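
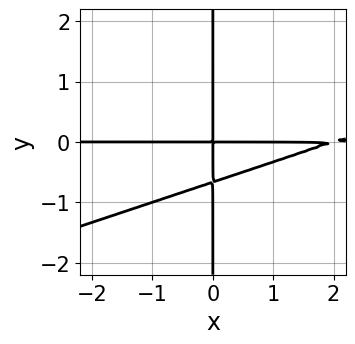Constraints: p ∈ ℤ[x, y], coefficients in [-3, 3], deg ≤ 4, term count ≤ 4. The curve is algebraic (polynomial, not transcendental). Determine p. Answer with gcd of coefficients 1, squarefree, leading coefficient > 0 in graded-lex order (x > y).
deg p = 3. A generic line meets the curve in up to 3 points.
From the visible intercepts: every point of the y-axis in the box is on the curve; the visible x-axis segment lies entirely on the curve.
Solving for integer coefficients yields p as stated.

x^2*y - 3*x*y^2 - 2*x*y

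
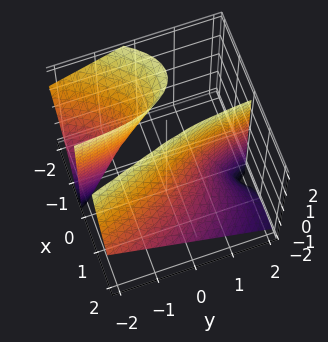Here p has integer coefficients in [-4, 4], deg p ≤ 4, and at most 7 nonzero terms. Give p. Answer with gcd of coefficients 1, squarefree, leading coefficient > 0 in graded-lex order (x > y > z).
2*x^3 + 3*x^2*z - 2*x^2 + 3*x*y - 1

The picture has 2 separate pieces. They look like related sheets of one shape, so recover p as a whole.
deg p = 3. The shape is more complex than any degree-2 surface.
Observable constraints: the surface avoids every integer y-axis point in the box; the surface avoids every integer z-axis point in the box.
Assembling these constraints gives the stated polynomial.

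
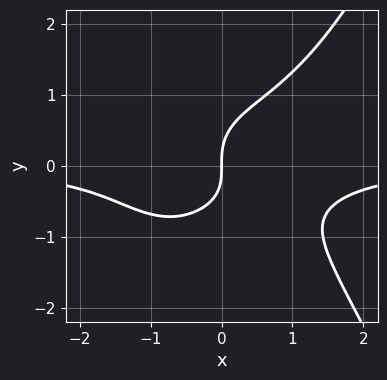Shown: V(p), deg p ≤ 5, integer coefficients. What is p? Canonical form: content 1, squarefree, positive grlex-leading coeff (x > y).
2*x^3*y - 3*y^3 + x*y + 3*x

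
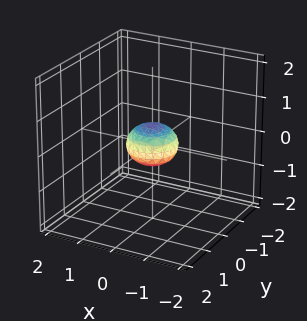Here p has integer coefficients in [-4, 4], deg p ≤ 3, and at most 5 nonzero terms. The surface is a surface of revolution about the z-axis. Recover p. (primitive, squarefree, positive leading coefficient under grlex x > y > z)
2*x^2 + 2*y^2 + 3*z^2 - 1

First, deg p = 2. A generic line meets the surface in up to 2 points.
Then, symmetries: the surface is invariant under rotation about z: p = q(x² + y², z).
Next, against the integer gridlines: a circular section at z = 0 has radius between 0 and 1.
Finally, putting this together gives p.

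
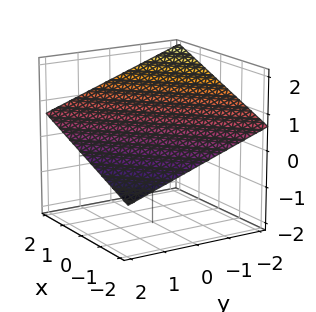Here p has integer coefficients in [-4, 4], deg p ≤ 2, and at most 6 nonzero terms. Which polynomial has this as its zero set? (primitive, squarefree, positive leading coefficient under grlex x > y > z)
1. Degree: the surface is flat (a plane), so deg p = 1.
2. Against the integer gridlines: one y-axis crossing is at y = 2; one x-axis crossing is at x = -2.
3. These observations pin down the coefficients.

x - y - 3*z + 2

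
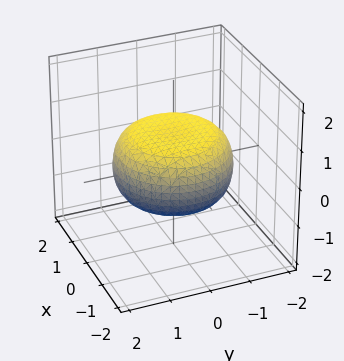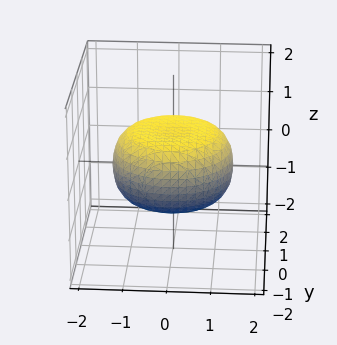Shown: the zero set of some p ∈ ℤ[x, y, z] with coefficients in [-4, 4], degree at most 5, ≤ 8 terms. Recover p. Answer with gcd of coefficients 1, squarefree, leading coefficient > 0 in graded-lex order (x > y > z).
First, the degree is 4 — no degree-3 surface has this shape.
Then, symmetries: every cross-section ⟂ z is a circle, so x, y appear only via x² + y².
Next, observable constraints: a circular section at z = 0 has radius between 1 and 2.
Finally, these observations pin down the coefficients.

x^4 + 2*x^2*y^2 + y^4 - x^2 - y^2 + 3*z^2 - 2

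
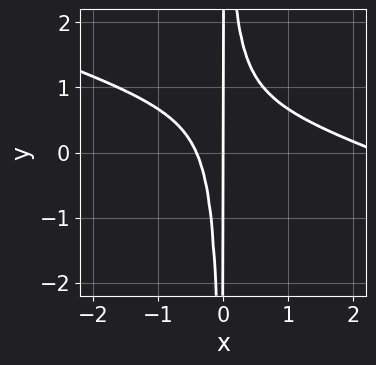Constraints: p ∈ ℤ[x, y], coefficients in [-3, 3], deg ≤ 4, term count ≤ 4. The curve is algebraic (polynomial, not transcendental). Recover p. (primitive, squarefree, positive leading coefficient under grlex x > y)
x^3 + 3*x^2*y - 2*x^2 - x

1. The degree is 3 — a generic line meets the curve in up to 3 points.
2. From the axis intercepts and sections: every point of the y-axis in the box is on the curve; one x-axis crossing is at x = 0.
3. Solving for integer coefficients yields p as stated.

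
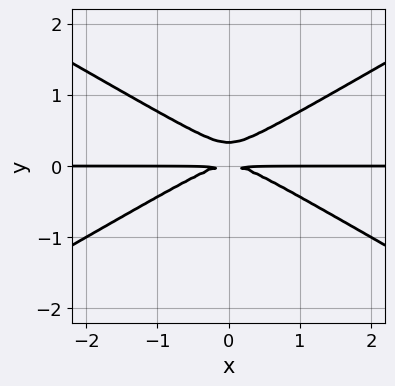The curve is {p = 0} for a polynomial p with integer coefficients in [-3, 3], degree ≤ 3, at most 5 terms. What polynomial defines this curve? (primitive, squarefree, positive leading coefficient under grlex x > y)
1. The degree is 3 — the shape is more complex than any degree-2 curve.
2. Symmetries: mirror symmetry x ↦ −x ⇒ only even powers of x.
3. Reading off the gridlines: the visible x-axis segment lies entirely on the curve.
4. These observations pin down the coefficients.

x^2*y - 3*y^3 + y^2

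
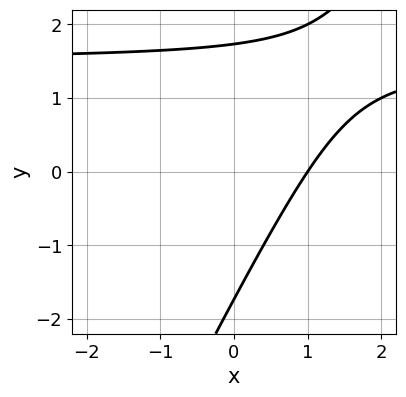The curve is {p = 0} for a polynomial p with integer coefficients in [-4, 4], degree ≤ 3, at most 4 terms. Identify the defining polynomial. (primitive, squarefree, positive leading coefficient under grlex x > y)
2*x*y - y^2 - 3*x + 3

deg p = 2. A generic line meets the curve in up to 2 points.
From the visible intercepts: one x-axis crossing is at x = 1.
Matching integer coefficients to the picture gives p.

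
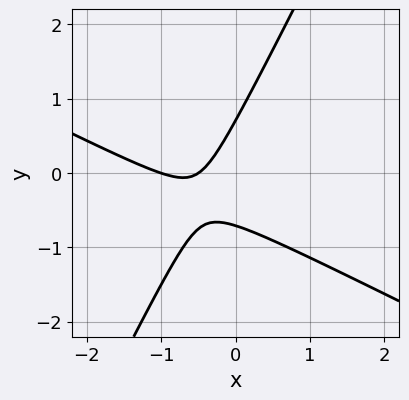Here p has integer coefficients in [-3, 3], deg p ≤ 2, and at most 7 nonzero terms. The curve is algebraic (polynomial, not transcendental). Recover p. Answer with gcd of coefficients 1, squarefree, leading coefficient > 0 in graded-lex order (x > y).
2*x^2 + 3*x*y - 2*y^2 + 3*x + 1

First, degree: a generic line meets the curve in up to 2 points, so deg p = 2.
Then, checking where it meets the axes: it crosses the x-axis at the gridline x = -1.
Finally, together with the visible shape, these determine p as stated.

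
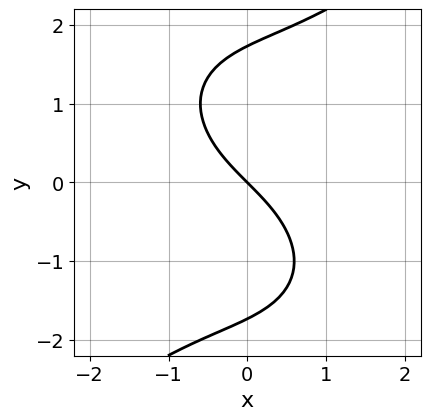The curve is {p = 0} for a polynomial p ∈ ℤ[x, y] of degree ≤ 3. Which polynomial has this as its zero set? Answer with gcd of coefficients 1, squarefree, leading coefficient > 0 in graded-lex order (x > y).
x^3 - y^3 + 3*x + 3*y

1. The degree is 3 — the shape is more complex than any degree-2 curve.
2. From the visible intercepts: it crosses the x-axis at the gridline x = 0; it crosses the y-axis at the gridline y = 0.
3. Assembling these constraints gives the stated polynomial.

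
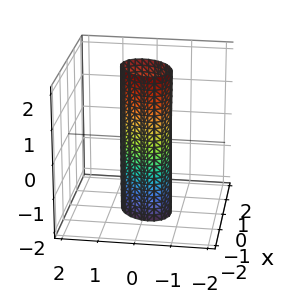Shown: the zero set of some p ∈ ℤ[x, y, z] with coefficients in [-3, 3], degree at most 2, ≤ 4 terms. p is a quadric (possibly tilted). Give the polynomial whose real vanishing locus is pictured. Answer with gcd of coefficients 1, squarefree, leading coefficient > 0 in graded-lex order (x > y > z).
1. Degree: the shape is more complex than any degree-1 surface, so deg p = 2.
2. Observable constraints: no z-intercept at any integer in the box.
3. Putting this together gives p.

2*x^2 - x*y + 2*y^2 - 1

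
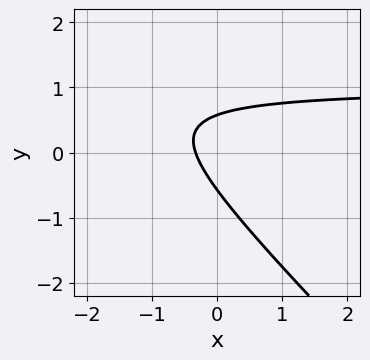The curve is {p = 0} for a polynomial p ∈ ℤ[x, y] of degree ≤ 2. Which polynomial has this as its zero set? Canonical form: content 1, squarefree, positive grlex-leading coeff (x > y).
3*x*y + 3*y^2 - 3*x - 1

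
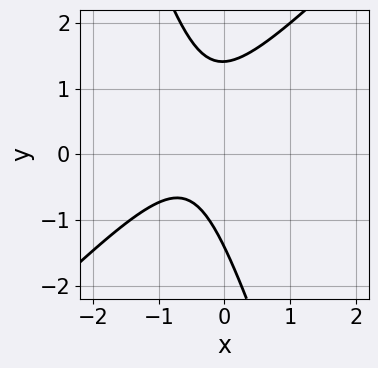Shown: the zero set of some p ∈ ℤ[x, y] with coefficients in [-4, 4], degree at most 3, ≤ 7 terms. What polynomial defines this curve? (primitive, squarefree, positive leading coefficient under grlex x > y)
3*x^2 - 2*x*y - y^2 + 3*x + 2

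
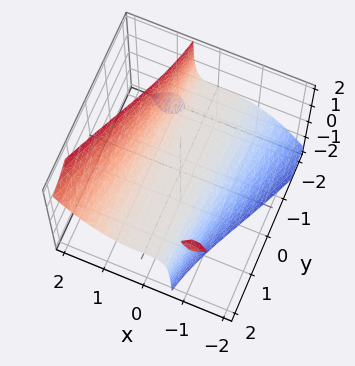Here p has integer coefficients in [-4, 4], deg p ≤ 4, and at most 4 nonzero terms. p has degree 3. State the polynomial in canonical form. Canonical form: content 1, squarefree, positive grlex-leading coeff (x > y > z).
2*x^3 - 2*x*y*z - 3*z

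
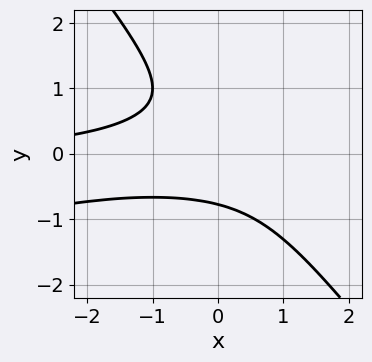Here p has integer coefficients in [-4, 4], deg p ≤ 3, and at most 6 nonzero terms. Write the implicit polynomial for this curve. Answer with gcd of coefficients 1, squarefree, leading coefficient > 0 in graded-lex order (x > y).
x^2*y - 3*x*y^2 - 3*y^3 + y^2 - 2

(a) The degree is 3 — a generic line meets the curve in up to 3 points.
(b) Reading off the gridlines: no x-intercept at any integer in the box.
(c) Solving for integer coefficients yields p as stated.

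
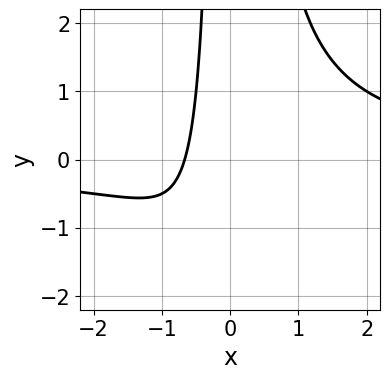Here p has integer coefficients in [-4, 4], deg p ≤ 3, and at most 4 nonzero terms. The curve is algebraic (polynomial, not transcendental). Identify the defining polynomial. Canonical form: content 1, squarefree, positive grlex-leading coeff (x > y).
First, degree: the shape is more complex than any degree-2 curve, so deg p = 3.
Then, checking where it meets the axes: it misses every integer gridline on the y-axis.
Finally, solving for integer coefficients yields p as stated.

2*x^2*y - 3*x - 2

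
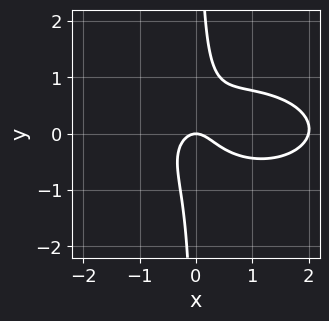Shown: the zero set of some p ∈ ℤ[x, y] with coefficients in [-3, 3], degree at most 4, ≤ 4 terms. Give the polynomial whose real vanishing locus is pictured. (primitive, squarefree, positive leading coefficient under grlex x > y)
Degree: a generic line meets the curve in up to 3 points, so deg p = 3.
Observable constraints: the x-axis gridline crossings are at x ∈ {0, 2}; it meets the y-axis at y = 0 (among the integer gridlines).
Fitting integer coefficients to these (and the overall shape) gives p.

x^3 + 3*x*y^2 - 2*x^2 - y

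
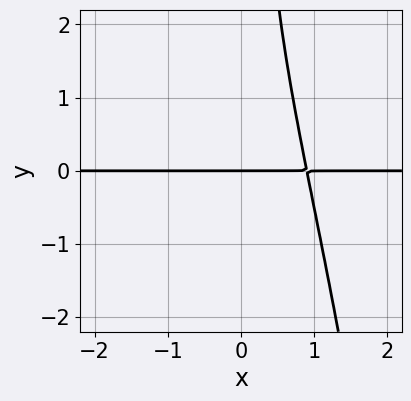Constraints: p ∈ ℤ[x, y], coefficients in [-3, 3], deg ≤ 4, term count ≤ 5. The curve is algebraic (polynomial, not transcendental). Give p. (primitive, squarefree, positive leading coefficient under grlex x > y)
(a) The degree is 4 — the shape is more complex than any degree-3 curve.
(b) Observable constraints: every point of the x-axis in the box is on the curve; it crosses the y-axis at the gridline y = 0.
(c) Fitting integer coefficients to these (and the overall shape) gives p.

3*x^3*y + x^2*y + 2*x*y^2 - 3*y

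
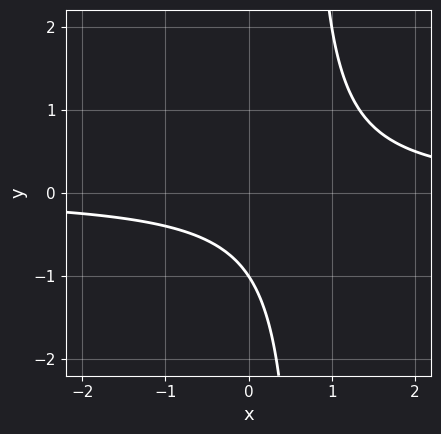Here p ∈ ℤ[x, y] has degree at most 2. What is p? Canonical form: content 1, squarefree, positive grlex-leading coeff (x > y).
3*x*y - 2*y - 2

First, the degree is 2 — a generic line meets the curve in up to 2 points.
Next, reading off the gridlines: it meets the y-axis at y = -1 (among the integer gridlines); the curve avoids every integer x-axis point in the box.
Finally, putting this together gives p.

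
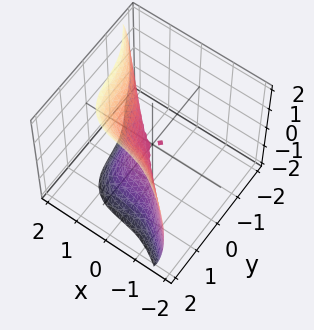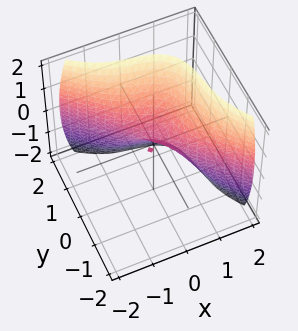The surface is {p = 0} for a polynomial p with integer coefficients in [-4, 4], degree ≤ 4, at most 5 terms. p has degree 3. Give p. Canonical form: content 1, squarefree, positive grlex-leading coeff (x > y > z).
3*x^3 + 3*y^3 + 2*x*y - 2*z^2

1. deg p = 3.
2. Checking where it meets the axes: it crosses the x-axis at the gridline x = 0; it crosses the y-axis at the gridline y = 0; it meets the z-axis at z = 0 (among the integer gridlines).
3. These observations pin down the coefficients.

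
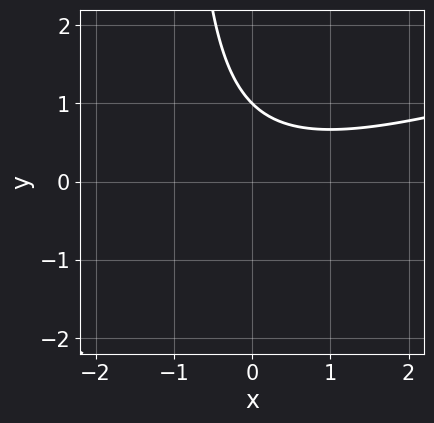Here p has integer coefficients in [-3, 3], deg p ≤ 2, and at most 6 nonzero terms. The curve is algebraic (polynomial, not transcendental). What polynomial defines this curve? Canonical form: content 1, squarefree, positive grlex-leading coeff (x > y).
1. Degree: no degree-1 curve has this shape, so deg p = 2.
2. Against the integer gridlines: no x-intercept at any integer in the box; it crosses the y-axis at the gridline y = 1.
3. These observations pin down the coefficients.

x^2 - 3*x*y - 3*y + 3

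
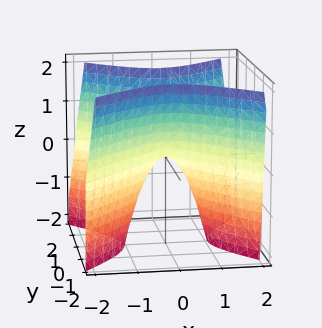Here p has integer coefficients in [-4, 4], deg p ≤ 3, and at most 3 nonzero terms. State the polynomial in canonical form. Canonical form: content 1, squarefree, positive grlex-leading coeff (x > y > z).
deg p = 2. A saddle surface; a quadric.
Symmetries: it's symmetric under y → −y, forcing even powers of y; the x ↦ −x reflection is a symmetry, so x appears only in even powers.
From the axis intercepts and sections: it meets the x-axis at x = 0 (among the integer gridlines); one z-axis crossing is at z = 0; one y-axis crossing is at y = 0.
Solving for integer coefficients yields p as stated.

2*x^2 - 2*y^2 + z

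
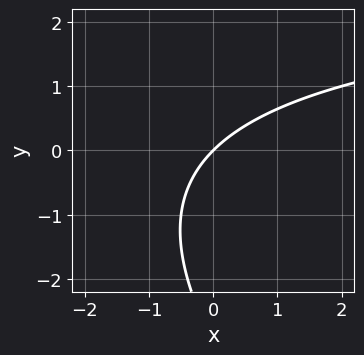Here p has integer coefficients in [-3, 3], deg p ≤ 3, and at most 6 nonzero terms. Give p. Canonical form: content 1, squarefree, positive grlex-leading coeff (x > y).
x*y + y^2 - 3*x + 3*y

First, deg p = 2. No degree-1 curve has this shape.
Then, observable constraints: one x-axis crossing is at x = 0; it meets the y-axis at y = 0 (among the integer gridlines).
Finally, putting this together gives p.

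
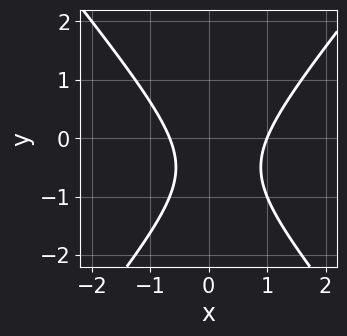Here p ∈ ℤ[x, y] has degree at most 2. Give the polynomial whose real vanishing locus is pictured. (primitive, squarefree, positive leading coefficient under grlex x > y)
(a) The degree is 2 — a generic line meets the curve in up to 2 points.
(b) Reading off the gridlines: it crosses the x-axis at the gridline x = 1; it misses every integer gridline on the y-axis.
(c) Solving for integer coefficients yields p as stated.

3*x^2 - 2*y^2 - x - 2*y - 2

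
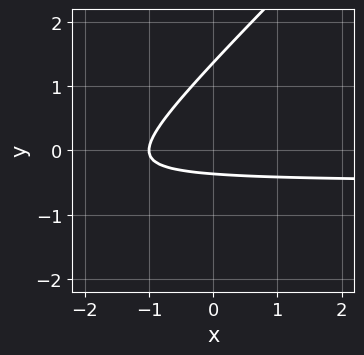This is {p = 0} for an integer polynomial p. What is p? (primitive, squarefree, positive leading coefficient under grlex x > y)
1. deg p = 2. No degree-1 curve has this shape.
2. From the visible intercepts: it meets the x-axis at x = -1 (among the integer gridlines).
3. Putting this together gives p.

2*x*y - 2*y^2 + x + 2*y + 1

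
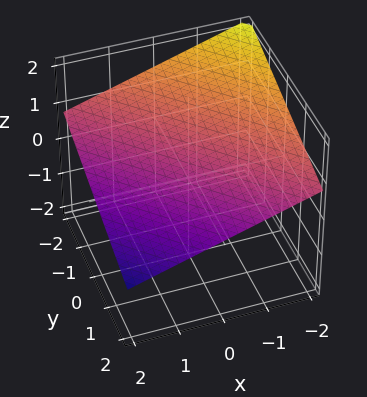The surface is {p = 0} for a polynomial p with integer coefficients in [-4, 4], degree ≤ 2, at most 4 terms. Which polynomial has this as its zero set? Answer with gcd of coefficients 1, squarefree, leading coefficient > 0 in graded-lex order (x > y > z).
x + y + 3*z - 2

deg p = 1. The surface is flat (a plane).
From the visible intercepts: one y-axis crossing is at y = 2; one x-axis crossing is at x = 2.
Fitting integer coefficients to these (and the overall shape) gives p.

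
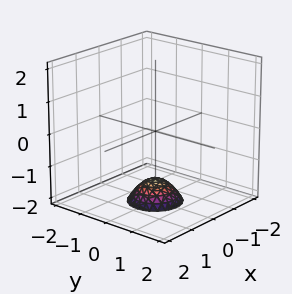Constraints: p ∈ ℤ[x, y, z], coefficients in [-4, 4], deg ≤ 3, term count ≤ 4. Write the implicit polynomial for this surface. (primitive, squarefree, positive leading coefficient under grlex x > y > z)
1. The degree is 2 — no degree-1 surface has this shape.
2. Symmetry: every cross-section ⟂ z is a circle, so x, y appear only via x² + y².
3. Observable constraints: a circular section at z = -2 has radius between 0 and 1; the surface avoids every integer y-axis point in the box; it misses every integer gridline on the x-axis.
4. Putting this together gives p.

2*x^2 + 2*y^2 + 2*z + 3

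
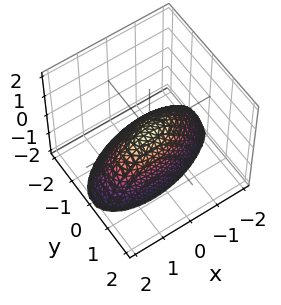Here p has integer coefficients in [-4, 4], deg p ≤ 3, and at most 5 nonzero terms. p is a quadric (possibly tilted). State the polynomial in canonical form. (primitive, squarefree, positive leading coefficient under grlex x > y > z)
x^2 - x*y + 3*y^2 - y*z + 2*z

First, deg p = 2. The shape is more complex than any degree-1 surface.
Next, reading off the gridlines: it crosses the z-axis at the gridline z = 0; it meets the y-axis at y = 0 (among the integer gridlines); it meets the x-axis at x = 0 (among the integer gridlines).
Finally, these observations pin down the coefficients.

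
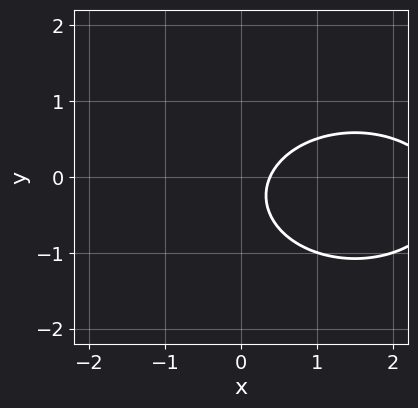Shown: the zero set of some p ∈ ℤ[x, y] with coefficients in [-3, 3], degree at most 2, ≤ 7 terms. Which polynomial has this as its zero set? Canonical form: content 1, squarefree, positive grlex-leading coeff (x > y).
x^2 + 2*y^2 - 3*x + y + 1

First, deg p = 2.
Then, against the integer gridlines: the curve avoids every integer y-axis point in the box.
Finally, putting this together gives p.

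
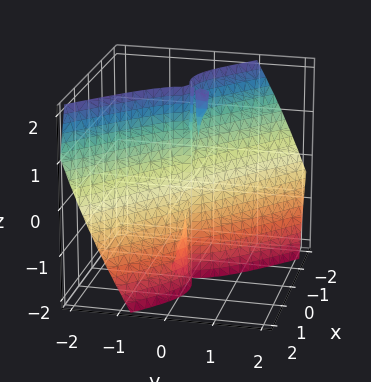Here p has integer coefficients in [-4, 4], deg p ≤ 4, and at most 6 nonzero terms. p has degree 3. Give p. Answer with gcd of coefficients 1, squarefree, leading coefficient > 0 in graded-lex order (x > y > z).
2*x^3 + x^2*z - 2*x*y*z + 3*y^3

First, the picture has 3 separate pieces.
Next, deg p = 3.
Next, reading off the gridlines: every point of the z-axis in the box is on the surface; it crosses the x-axis at the gridline x = 0.
Finally, matching integer coefficients to the picture gives p.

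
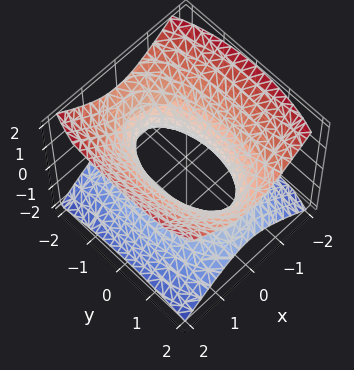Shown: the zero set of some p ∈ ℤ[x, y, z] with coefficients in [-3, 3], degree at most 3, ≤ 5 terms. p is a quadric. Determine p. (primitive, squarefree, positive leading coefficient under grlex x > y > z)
3*x^2 + y^2 - 3*z^2 - 2

The degree is 2 — one connected sheet with a waist; a quadric.
Symmetries: the y ↦ −y reflection is a symmetry, so y appears only in even powers; it's symmetric under x → −x, forcing even powers of x; mirror symmetry z ↦ −z ⇒ only even powers of z.
Reading off the gridlines: no z-intercept at any integer in the box.
Together with the visible shape, these determine p as stated.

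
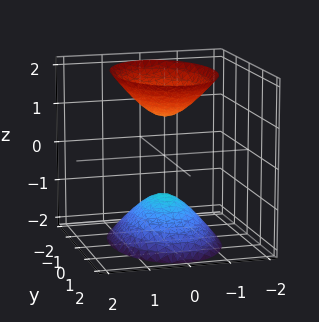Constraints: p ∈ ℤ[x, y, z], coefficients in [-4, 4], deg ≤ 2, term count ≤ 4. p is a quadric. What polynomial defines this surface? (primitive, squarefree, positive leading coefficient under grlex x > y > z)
(a) I count 2 distinct pieces.
(b) deg p = 2.
(c) Symmetries: mirror symmetry y ↦ −y ⇒ only even powers of y; the z ↦ −z reflection is a symmetry, so z appears only in even powers; mirror symmetry x ↦ −x ⇒ only even powers of x.
(d) Reading off the gridlines: it misses every integer gridline on the x-axis; no y-intercept at any integer in the box; the z-axis gridline crossings are at z ∈ {-1, 1}.
(e) Putting this together gives p.

2*x^2 + y^2 - z^2 + 1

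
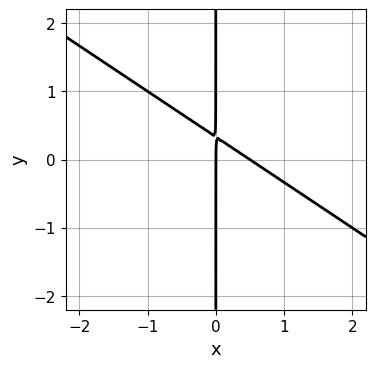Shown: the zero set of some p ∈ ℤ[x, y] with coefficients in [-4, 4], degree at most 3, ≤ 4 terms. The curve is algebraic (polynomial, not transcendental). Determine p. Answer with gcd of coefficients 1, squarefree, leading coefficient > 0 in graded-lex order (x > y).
2*x^2 + 3*x*y - x

First, deg p = 2. The shape is more complex than any degree-1 curve.
Then, checking where it meets the axes: the visible y-axis segment lies entirely on the curve; it crosses the x-axis at the gridline x = 0.
Finally, these observations pin down the coefficients.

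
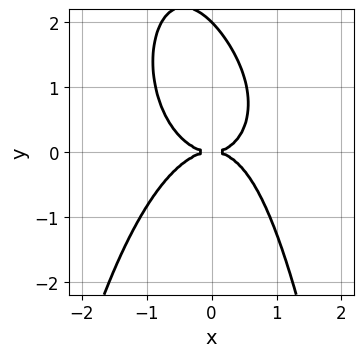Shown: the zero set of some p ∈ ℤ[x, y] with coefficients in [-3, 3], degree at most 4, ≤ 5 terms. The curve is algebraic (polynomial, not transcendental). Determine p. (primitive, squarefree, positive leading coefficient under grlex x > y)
2*x^4 + x^2*y^2 + x*y^2 + y^3 - 2*y^2

(a) Degree: no degree-3 curve has this shape, so deg p = 4.
(b) Reading off the gridlines: one x-axis crossing is at x = 0; among the integer gridlines, it crosses the y-axis at y ∈ {0, 2}.
(c) Together with the visible shape, these determine p as stated.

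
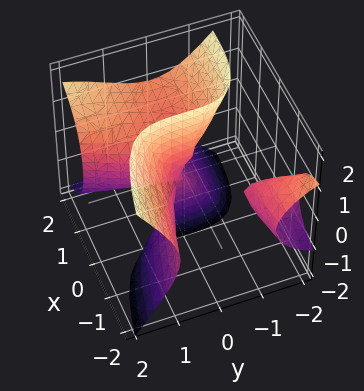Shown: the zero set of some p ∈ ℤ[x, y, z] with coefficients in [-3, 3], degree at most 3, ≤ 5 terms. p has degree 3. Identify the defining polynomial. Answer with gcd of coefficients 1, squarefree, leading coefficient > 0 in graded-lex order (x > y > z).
2*x*y^2 - 2*x*z^2 - y^3 + x^2

(a) There are 2 components.
(b) Degree: no degree-2 surface has this shape, so deg p = 3.
(c) Reading off the gridlines: it crosses the y-axis at the gridline y = 0; every point of the z-axis in the box is on the surface.
(d) The integer polynomial consistent with all of this is the stated p.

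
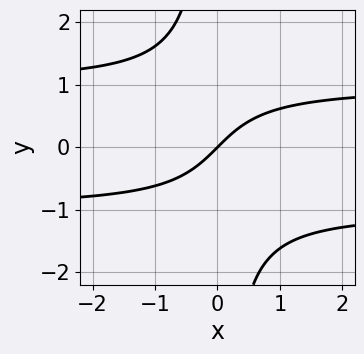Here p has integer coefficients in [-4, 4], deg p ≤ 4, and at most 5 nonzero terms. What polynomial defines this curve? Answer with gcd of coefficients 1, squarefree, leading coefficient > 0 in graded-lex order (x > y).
x*y^2 - x + y

(a) The degree is 3 — no degree-2 curve has this shape.
(b) Checking where it meets the axes: it crosses the x-axis at the gridline x = 0; it meets the y-axis at y = 0 (among the integer gridlines).
(c) Fitting integer coefficients to these (and the overall shape) gives p.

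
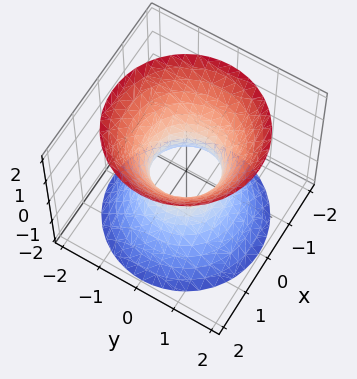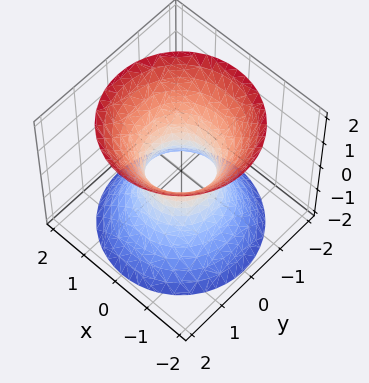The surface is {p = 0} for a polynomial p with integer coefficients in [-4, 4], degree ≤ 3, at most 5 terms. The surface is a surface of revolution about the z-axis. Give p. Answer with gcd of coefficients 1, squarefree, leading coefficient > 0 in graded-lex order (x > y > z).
3*x^2 + 3*y^2 - 2*z^2 - 2

Degree: a generic line meets the surface in up to 2 points, so deg p = 2.
By symmetry, the z-axis is an axis of rotation, so x and y enter only as x² + y².
Checking where it meets the axes: a circular section at z = -1 has radius between 1 and 2; it misses every integer gridline on the z-axis.
Assembling these constraints gives the stated polynomial.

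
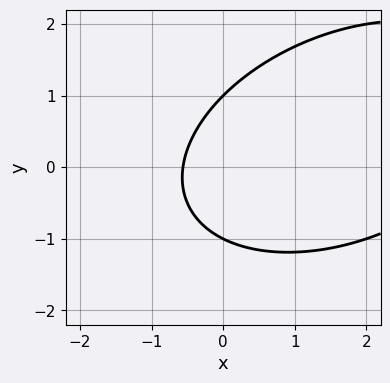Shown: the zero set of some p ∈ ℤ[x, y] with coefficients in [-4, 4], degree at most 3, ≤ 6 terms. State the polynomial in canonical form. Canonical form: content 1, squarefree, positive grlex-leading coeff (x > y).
x^2 - x*y + 2*y^2 - 3*x - 2

(a) deg p = 2. The shape is more complex than any degree-1 curve.
(b) Against the integer gridlines: among the integer gridlines, it crosses the y-axis at y ∈ {-1, 1}.
(c) These observations pin down the coefficients.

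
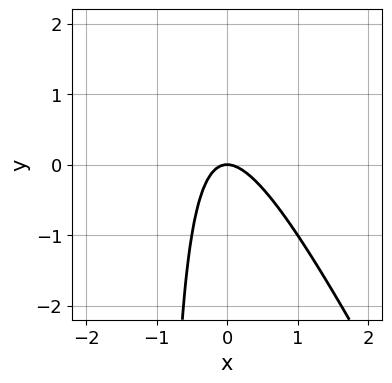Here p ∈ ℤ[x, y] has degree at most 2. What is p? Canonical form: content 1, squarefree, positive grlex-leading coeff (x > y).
1. deg p = 2. No degree-1 curve has this shape.
2. Reading off the gridlines: it crosses the x-axis at the gridline x = 0; one y-axis crossing is at y = 0.
3. Together with the visible shape, these determine p as stated.

2*x^2 + x*y + y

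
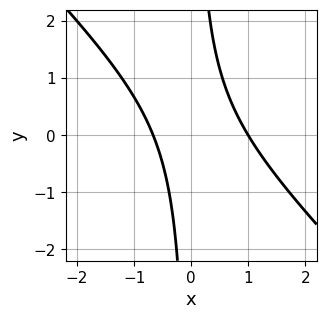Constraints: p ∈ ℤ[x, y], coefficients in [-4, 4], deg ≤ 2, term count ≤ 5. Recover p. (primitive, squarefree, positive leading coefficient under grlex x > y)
(a) Degree: the shape is more complex than any degree-1 curve, so deg p = 2.
(b) Against the integer gridlines: it misses every integer gridline on the y-axis; one x-axis crossing is at x = 1.
(c) Fitting integer coefficients to these (and the overall shape) gives p.

3*x^2 + 3*x*y - x - 2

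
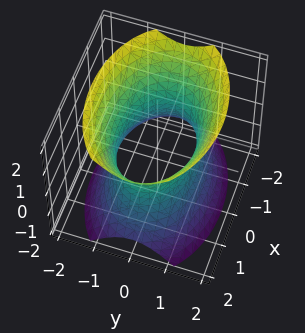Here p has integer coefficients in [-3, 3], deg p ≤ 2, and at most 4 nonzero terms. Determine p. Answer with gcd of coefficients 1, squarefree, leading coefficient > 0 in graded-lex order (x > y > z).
1. Degree: one connected sheet with a waist; a quadric, so deg p = 2.
2. Symmetries: mirror symmetry z ↦ −z ⇒ only even powers of z; mirror symmetry x ↦ −x ⇒ only even powers of x; the y ↦ −y reflection is a symmetry, so y appears only in even powers.
3. From the visible intercepts: no z-intercept at any integer in the box; the y-axis gridline crossings are at y ∈ {-1, 1}.
4. Solving for integer coefficients yields p as stated.

x^2 + 2*y^2 - z^2 - 2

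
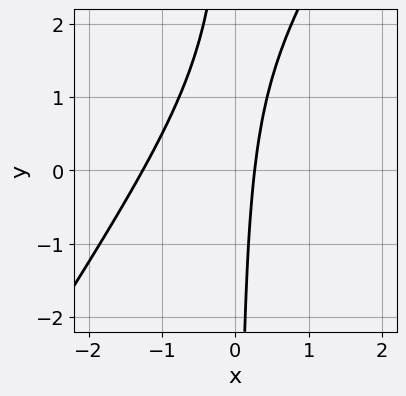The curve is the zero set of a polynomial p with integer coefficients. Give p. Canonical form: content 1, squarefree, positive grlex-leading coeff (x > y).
1. deg p = 2. The shape is more complex than any degree-1 curve.
2. From the visible intercepts: no y-intercept at any integer in the box.
3. Solving for integer coefficients yields p as stated.

3*x^2 - 2*x*y + 3*x - 1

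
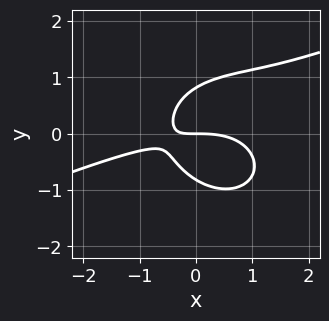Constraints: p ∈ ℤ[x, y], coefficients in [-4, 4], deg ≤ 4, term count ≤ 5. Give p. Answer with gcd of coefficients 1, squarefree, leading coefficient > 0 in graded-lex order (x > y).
The degree is 3 — no degree-2 curve has this shape.
Against the integer gridlines: it meets the x-axis at x = 0 (among the integer gridlines); it crosses the y-axis at the gridline y = 0.
Together with the visible shape, these determine p as stated.

x^3 - 2*x^2*y - 3*y^3 + 3*x*y + 2*y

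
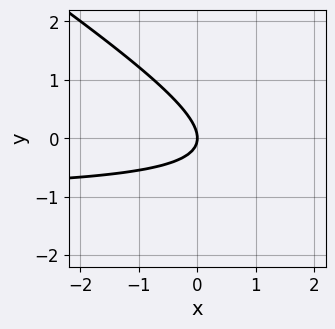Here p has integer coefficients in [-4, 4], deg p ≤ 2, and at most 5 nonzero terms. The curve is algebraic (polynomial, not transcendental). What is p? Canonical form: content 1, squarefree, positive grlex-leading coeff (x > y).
(a) deg p = 2. The shape is more complex than any degree-1 curve.
(b) Observable constraints: it crosses the y-axis at the gridline y = 0; it crosses the x-axis at the gridline x = 0.
(c) Matching integer coefficients to the picture gives p.

2*x*y + 3*y^2 + 2*x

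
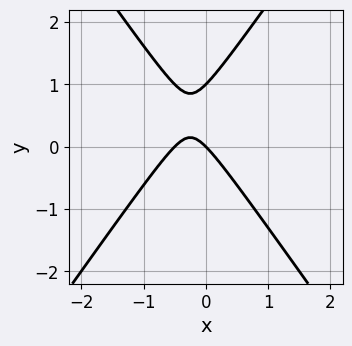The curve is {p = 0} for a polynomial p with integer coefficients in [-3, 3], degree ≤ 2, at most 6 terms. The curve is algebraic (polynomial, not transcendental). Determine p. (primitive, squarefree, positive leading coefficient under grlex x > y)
(a) Degree: a generic line meets the curve in up to 2 points, so deg p = 2.
(b) Observable constraints: one x-axis crossing is at x = 0; the y-axis gridline crossings are at y ∈ {0, 1}.
(c) Solving for integer coefficients yields p as stated.

2*x^2 - y^2 + x + y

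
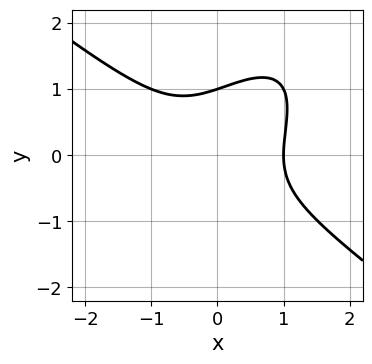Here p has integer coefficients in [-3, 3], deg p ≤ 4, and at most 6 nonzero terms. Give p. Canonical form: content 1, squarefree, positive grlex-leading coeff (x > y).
x^3 - x*y^2 + y^3 - 1

Degree: no degree-2 curve has this shape, so deg p = 3.
Reading off the gridlines: it crosses the y-axis at the gridline y = 1; one x-axis crossing is at x = 1.
These observations pin down the coefficients.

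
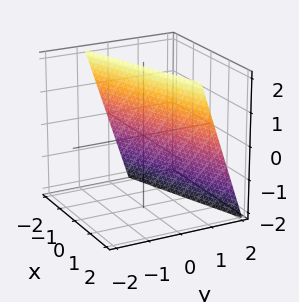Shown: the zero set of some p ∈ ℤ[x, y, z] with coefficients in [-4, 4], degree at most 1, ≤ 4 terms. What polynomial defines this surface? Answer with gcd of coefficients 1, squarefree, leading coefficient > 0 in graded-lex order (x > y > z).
x - 3*y - z + 2

(a) Degree: every cross-section is a straight line — this is a plane, so deg p = 1.
(b) Reading off the gridlines: one x-axis crossing is at x = -2; one z-axis crossing is at z = 2.
(c) The integer polynomial consistent with all of this is the stated p.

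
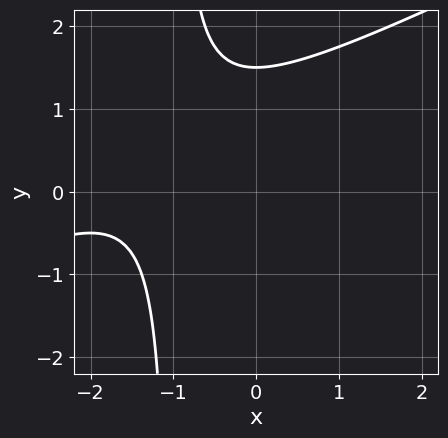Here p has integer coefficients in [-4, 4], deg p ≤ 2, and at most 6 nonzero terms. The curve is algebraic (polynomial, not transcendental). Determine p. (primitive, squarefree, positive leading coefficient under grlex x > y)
(a) deg p = 2. The shape is more complex than any degree-1 curve.
(b) Reading off the gridlines: no x-intercept at any integer in the box.
(c) Putting this together gives p.

x^2 - 2*x*y + 3*x - 2*y + 3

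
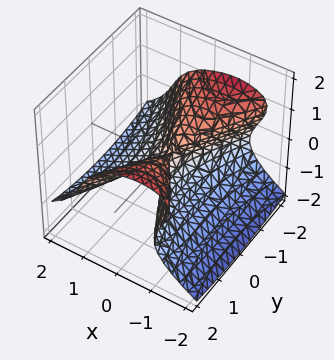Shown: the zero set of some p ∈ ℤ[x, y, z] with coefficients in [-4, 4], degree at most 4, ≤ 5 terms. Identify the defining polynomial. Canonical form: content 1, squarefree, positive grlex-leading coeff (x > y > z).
First, the degree is 3 — no degree-2 surface has this shape.
Next, against the integer gridlines: one x-axis crossing is at x = 0; it meets the y-axis at y = 0 (among the integer gridlines); it meets the z-axis at z = 0 (among the integer gridlines).
Finally, putting this together gives p.

3*z^3 + 3*x^2 + 3*x*z - y^2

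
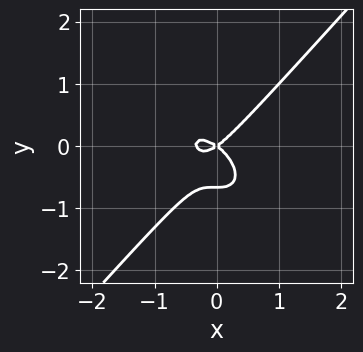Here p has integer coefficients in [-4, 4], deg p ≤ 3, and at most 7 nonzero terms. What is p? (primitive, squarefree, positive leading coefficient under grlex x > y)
(a) Degree: a generic line meets the curve in up to 3 points, so deg p = 3.
(b) From the visible intercepts: one x-axis crossing is at x = 0; it meets the y-axis at y = 0 (among the integer gridlines).
(c) Assembling these constraints gives the stated polynomial.

3*x^3 + x^2*y - 3*y^3 + x^2 - 2*y^2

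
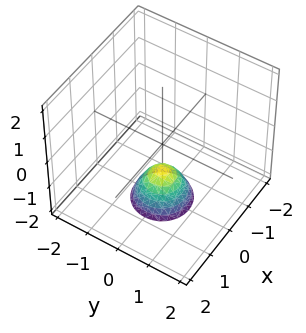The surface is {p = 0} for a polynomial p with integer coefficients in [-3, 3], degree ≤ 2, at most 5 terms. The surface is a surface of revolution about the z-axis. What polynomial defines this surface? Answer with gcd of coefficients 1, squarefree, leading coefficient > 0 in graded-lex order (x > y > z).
deg p = 2. A generic line meets the surface in up to 2 points.
Symmetry: the z-axis is an axis of rotation, so x and y enter only as x² + y².
From the visible intercepts: one z-axis crossing is at z = -1; a circular section at z = -2 has radius between 0 and 1.
Solving for integer coefficients yields p as stated.

3*x^2 + 3*y^2 + 2*z + 2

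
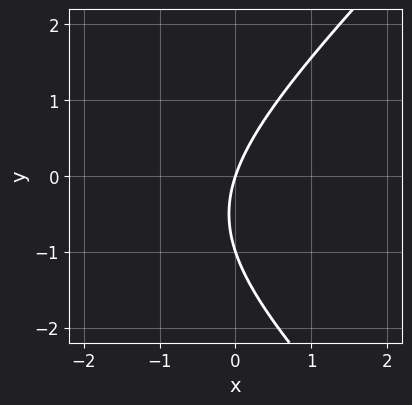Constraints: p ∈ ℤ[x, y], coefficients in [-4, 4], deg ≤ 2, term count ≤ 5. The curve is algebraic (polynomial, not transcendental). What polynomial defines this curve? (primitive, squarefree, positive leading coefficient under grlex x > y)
(a) The degree is 2 — the shape is more complex than any degree-1 curve.
(b) Against the integer gridlines: it crosses the x-axis at the gridline x = 0; the y-axis gridline crossings are at y ∈ {-1, 0}.
(c) Putting this together gives p.

x^2 - y^2 + 3*x - y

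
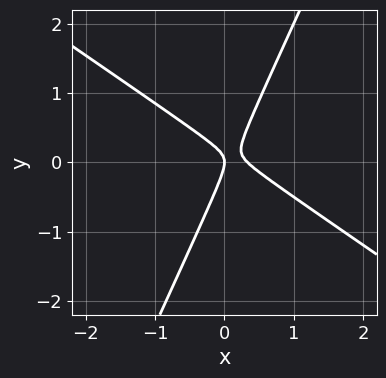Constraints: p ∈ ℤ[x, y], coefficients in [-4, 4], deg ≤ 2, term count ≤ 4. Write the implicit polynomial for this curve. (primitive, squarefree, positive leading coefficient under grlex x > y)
3*x^2 + 3*x*y - 2*y^2 - x

First, degree: no degree-1 curve has this shape, so deg p = 2.
Then, checking where it meets the axes: one x-axis crossing is at x = 0; it meets the y-axis at y = 0 (among the integer gridlines).
Finally, these observations pin down the coefficients.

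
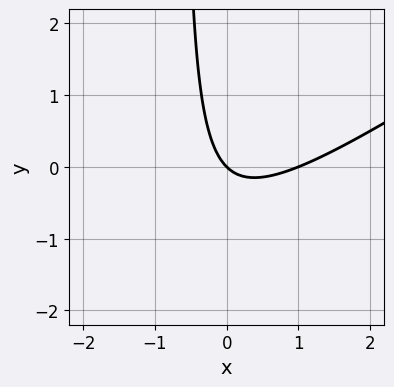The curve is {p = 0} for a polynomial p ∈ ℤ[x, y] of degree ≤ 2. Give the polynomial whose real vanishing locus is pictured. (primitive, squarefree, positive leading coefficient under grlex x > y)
1. The degree is 2 — no degree-1 curve has this shape.
2. Against the integer gridlines: it crosses the y-axis at the gridline y = 0; the x-axis gridline crossings are at x ∈ {0, 1}.
3. Together with the visible shape, these determine p as stated.

2*x^2 - 3*x*y - 2*x - 2*y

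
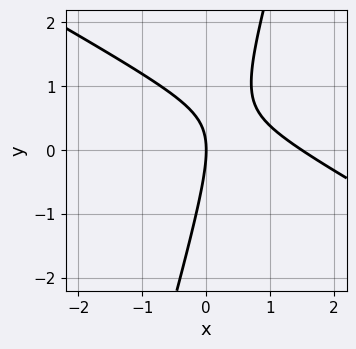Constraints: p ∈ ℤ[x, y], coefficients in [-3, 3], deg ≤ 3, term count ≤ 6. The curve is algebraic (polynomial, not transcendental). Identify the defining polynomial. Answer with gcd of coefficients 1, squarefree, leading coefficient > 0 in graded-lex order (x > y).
2*x^2 + 3*x*y - y^2 - 3*x

Degree: no degree-1 curve has this shape, so deg p = 2.
Observable constraints: one y-axis crossing is at y = 0; it crosses the x-axis at the gridline x = 0.
These observations pin down the coefficients.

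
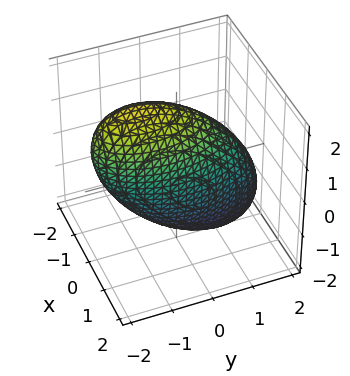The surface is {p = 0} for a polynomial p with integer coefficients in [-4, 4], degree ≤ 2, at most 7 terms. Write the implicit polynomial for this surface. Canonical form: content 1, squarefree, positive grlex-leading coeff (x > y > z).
3*x^2 + y^2 + y*z + z^2 - 3

1. The degree is 2 — no degree-1 surface has this shape.
2. Observable constraints: among the integer gridlines, it crosses the x-axis at x ∈ {-1, 1}.
3. Fitting integer coefficients to these (and the overall shape) gives p.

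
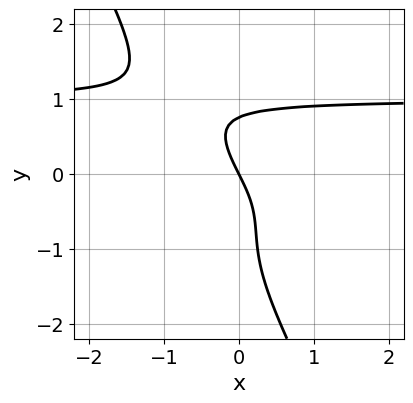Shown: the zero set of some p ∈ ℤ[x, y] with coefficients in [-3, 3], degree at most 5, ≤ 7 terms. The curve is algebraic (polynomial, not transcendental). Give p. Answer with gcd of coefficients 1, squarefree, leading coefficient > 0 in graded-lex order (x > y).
2*x*y^3 + y^4 + y^3 - 2*x - y

(a) Degree: no degree-3 curve has this shape, so deg p = 4.
(b) From the axis intercepts and sections: it crosses the x-axis at the gridline x = 0; it crosses the y-axis at the gridline y = 0.
(c) Together with the visible shape, these determine p as stated.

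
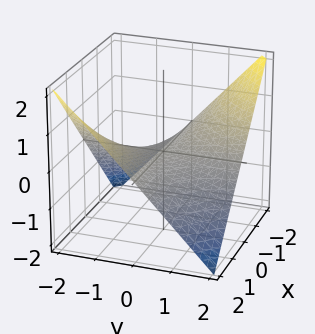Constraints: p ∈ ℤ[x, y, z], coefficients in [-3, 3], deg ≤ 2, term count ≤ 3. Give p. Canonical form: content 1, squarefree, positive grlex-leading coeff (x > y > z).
First, the degree is 2 — a hyperbolic paraboloid; a quadric.
Then, against the integer gridlines: the visible x-axis segment lies entirely on the surface; it meets the z-axis at z = 0 (among the integer gridlines).
Finally, putting this together gives p. Check: (0, -2, 0) on the y-axis lies on the surface, and p(0, -2, 0) = 0. ✓

x*y + 2*z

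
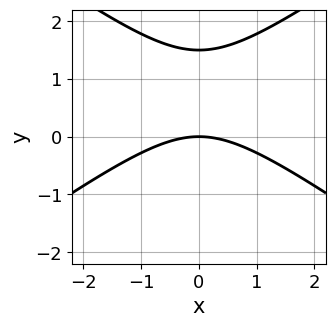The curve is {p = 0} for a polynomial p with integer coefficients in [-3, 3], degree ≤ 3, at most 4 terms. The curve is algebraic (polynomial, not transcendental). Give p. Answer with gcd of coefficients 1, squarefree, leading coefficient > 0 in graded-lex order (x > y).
First, degree: a generic line meets the curve in up to 2 points, so deg p = 2.
Next, symmetries: the x ↦ −x reflection is a symmetry, so x appears only in even powers.
Then, from the axis intercepts and sections: it crosses the y-axis at the gridline y = 0; it crosses the x-axis at the gridline x = 0.
Finally, fitting integer coefficients to these (and the overall shape) gives p.

x^2 - 2*y^2 + 3*y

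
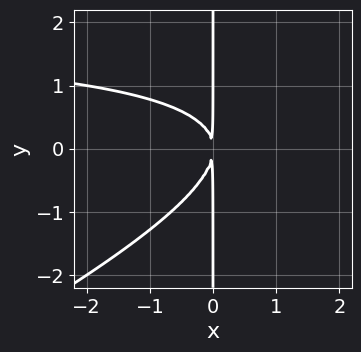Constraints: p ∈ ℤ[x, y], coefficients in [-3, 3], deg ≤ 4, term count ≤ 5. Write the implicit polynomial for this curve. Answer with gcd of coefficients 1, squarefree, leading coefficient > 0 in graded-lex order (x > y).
x^2*y - 2*x*y^2 - 2*x^2

1. deg p = 3. No degree-2 curve has this shape.
2. Checking where it meets the axes: every point of the y-axis in the box is on the curve.
3. These observations pin down the coefficients.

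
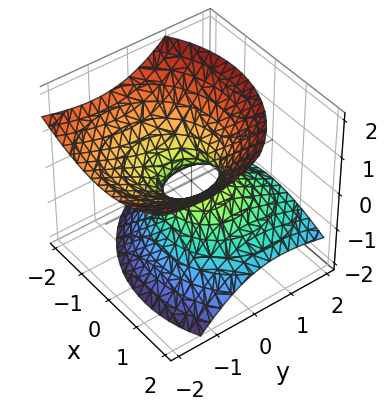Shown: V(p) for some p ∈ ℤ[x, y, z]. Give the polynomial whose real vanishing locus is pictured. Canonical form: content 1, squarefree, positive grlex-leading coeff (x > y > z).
1. deg p = 2.
2. Reading off the gridlines: it misses every integer gridline on the z-axis.
3. These observations pin down the coefficients.

2*x^2 + x*z + 2*y^2 + 3*y*z - 3*z^2 - 1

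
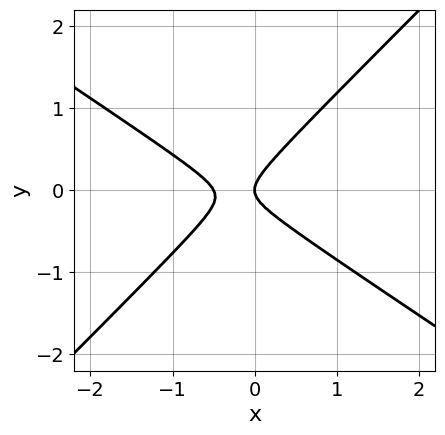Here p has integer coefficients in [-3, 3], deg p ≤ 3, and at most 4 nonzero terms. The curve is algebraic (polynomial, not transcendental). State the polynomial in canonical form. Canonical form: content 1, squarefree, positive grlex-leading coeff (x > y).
2*x^2 + x*y - 3*y^2 + x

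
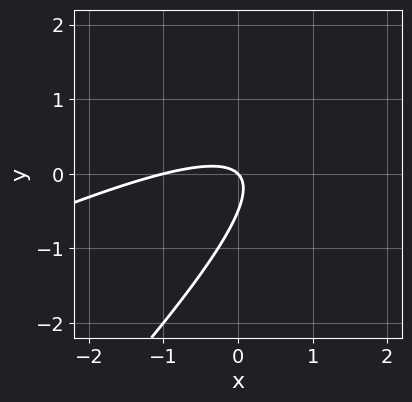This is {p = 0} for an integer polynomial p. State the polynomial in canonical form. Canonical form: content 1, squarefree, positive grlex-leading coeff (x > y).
Degree: the shape is more complex than any degree-1 curve, so deg p = 2.
From the axis intercepts and sections: it meets the y-axis at y = 0 (among the integer gridlines); the x-axis gridline crossings are at x ∈ {-1, 0}.
Together with the visible shape, these determine p as stated.

x^2 - 3*x*y + 2*y^2 + x + y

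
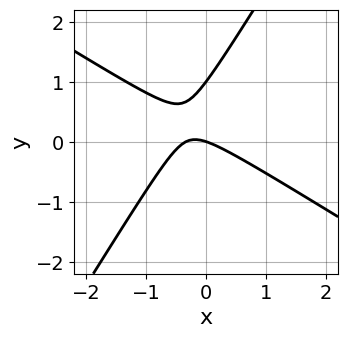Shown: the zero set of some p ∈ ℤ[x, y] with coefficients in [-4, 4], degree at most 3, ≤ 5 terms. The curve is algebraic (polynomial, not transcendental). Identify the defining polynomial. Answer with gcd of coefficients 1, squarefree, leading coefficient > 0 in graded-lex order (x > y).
3*x^2 + 3*x*y - 3*y^2 + x + 3*y

First, the degree is 2 — the shape is more complex than any degree-1 curve.
Then, from the axis intercepts and sections: it crosses the x-axis at the gridline x = 0; among the integer gridlines, it crosses the y-axis at y ∈ {0, 1}.
Finally, matching integer coefficients to the picture gives p.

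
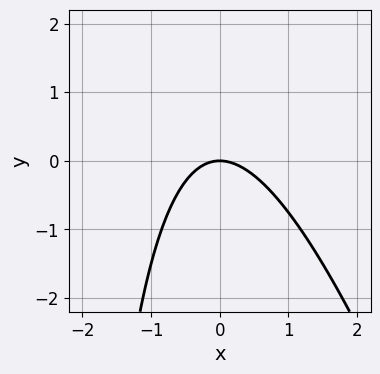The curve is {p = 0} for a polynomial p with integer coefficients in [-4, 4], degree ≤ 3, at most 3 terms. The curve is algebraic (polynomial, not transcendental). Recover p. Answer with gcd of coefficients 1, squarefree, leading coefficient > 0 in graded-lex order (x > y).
The degree is 2 — a generic line meets the curve in up to 2 points.
From the axis intercepts and sections: it crosses the x-axis at the gridline x = 0; one y-axis crossing is at y = 0.
Fitting integer coefficients to these (and the overall shape) gives p.

3*x^2 + x*y + 3*y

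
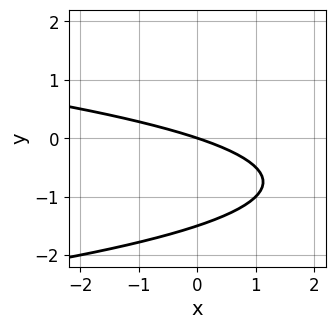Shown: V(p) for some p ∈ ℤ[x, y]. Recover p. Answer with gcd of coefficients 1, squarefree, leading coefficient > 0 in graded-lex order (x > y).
2*y^2 + x + 3*y

1. Degree: a generic line meets the curve in up to 2 points, so deg p = 2.
2. Checking where it meets the axes: one x-axis crossing is at x = 0; one y-axis crossing is at y = 0.
3. Together with the visible shape, these determine p as stated.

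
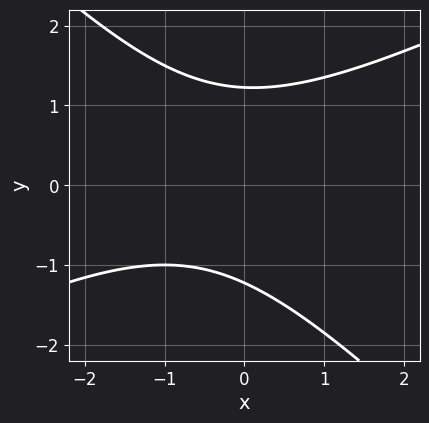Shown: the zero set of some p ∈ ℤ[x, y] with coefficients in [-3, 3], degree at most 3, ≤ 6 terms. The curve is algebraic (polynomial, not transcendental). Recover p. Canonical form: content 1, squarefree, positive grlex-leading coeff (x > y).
x^2 - x*y - 2*y^2 + x + 3

First, deg p = 2. No degree-1 curve has this shape.
Next, reading off the gridlines: no x-intercept at any integer in the box.
Finally, fitting integer coefficients to these (and the overall shape) gives p.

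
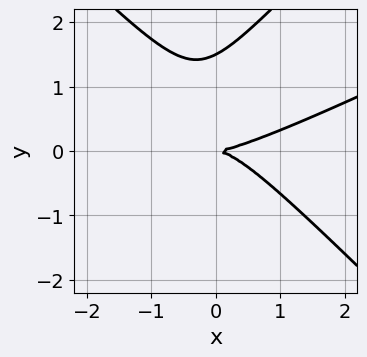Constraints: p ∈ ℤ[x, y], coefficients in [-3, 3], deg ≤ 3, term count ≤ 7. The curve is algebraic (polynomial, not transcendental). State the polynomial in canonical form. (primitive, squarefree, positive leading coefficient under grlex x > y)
x^3 - 2*x^2*y - x*y^2 + 2*y^3 - 3*y^2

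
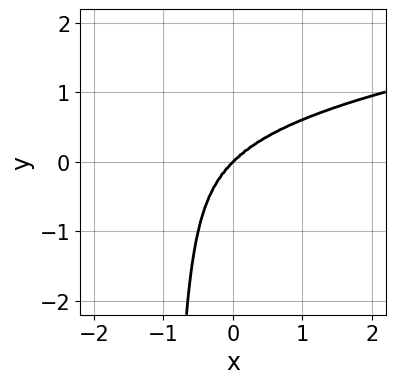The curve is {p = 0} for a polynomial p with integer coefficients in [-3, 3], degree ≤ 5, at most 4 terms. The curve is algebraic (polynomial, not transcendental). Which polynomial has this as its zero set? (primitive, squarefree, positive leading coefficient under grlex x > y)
3*x^2*y^2 + 2*x*y^3 - 2*x^3 + 2*y^3

1. deg p = 4. No degree-3 curve has this shape.
2. Observable constraints: it crosses the x-axis at the gridline x = 0; one y-axis crossing is at y = 0.
3. Fitting integer coefficients to these (and the overall shape) gives p.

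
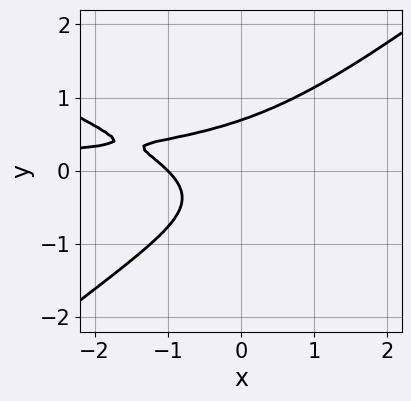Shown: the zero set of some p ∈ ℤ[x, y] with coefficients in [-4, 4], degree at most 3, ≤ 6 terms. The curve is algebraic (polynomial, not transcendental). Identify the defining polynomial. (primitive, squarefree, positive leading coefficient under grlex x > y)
1. Degree: a generic line meets the curve in up to 3 points, so deg p = 3.
2. From the axis intercepts and sections: it crosses the x-axis at the gridline x = -1.
3. Putting this together gives p.

x^2*y + x*y^2 - 3*y^3 + x + 1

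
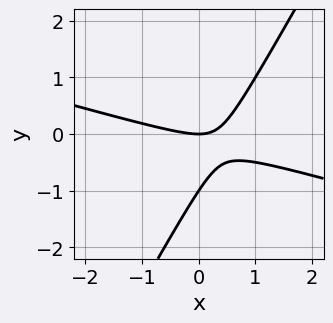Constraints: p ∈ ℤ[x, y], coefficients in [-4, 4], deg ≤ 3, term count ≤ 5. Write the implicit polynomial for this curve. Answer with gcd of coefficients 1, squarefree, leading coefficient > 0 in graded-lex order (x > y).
First, degree: no degree-1 curve has this shape, so deg p = 2.
Next, against the integer gridlines: it crosses the x-axis at the gridline x = 0; among the integer gridlines, it crosses the y-axis at y ∈ {-1, 0}.
Finally, matching integer coefficients to the picture gives p.

x^2 + 3*x*y - 2*y^2 - 2*y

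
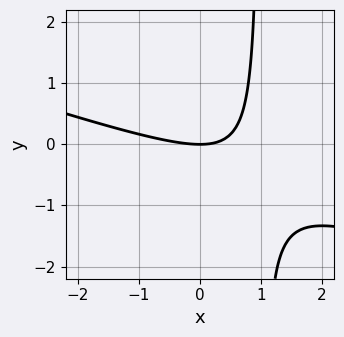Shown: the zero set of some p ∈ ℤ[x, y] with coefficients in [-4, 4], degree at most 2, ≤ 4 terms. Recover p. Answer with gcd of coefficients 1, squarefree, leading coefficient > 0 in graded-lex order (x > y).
x^2 + 3*x*y - 3*y

Degree: a generic line meets the curve in up to 2 points, so deg p = 2.
From the axis intercepts and sections: it crosses the y-axis at the gridline y = 0; one x-axis crossing is at x = 0.
Assembling these constraints gives the stated polynomial.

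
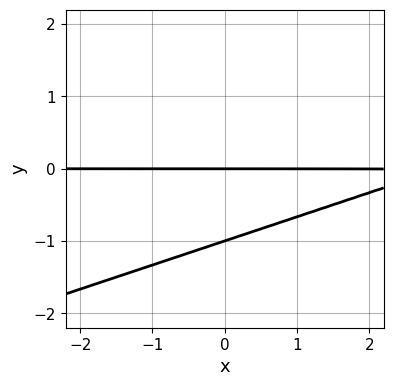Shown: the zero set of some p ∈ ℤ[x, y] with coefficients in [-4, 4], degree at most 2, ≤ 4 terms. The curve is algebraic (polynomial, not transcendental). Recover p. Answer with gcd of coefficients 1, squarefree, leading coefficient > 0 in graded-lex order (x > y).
1. The degree is 2 — no degree-1 curve has this shape.
2. Checking where it meets the axes: the y-axis gridline crossings are at y ∈ {-1, 0}; every point of the x-axis in the box is on the curve.
3. Assembling these constraints gives the stated polynomial.

x*y - 3*y^2 - 3*y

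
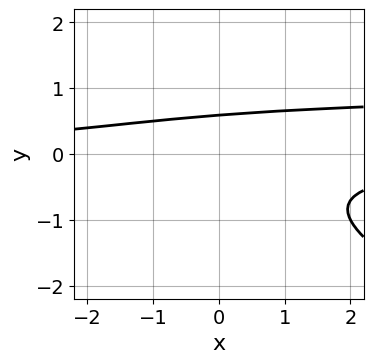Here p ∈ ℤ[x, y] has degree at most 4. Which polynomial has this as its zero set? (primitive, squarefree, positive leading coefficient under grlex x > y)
First, degree: no degree-2 curve has this shape, so deg p = 3.
Next, checking where it meets the axes: no x-intercept at any integer in the box.
Finally, matching integer coefficients to the picture gives p.

x*y^2 + 2*y^3 - x*y + y - 1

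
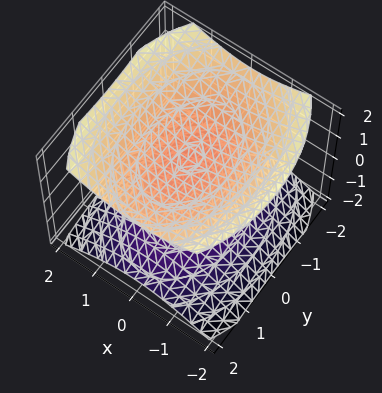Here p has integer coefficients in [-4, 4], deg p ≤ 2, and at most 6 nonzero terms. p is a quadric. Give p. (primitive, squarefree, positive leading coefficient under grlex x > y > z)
2*x^2 + y^2 - 3*z^2 + 3

There are 2 components. Treating them together as one polynomial.
The degree is 2 — two separate bowl-shaped sheets opening away from each other; a quadric.
Symmetries: the z ↦ −z reflection is a symmetry, so z appears only in even powers; the y ↦ −y reflection is a symmetry, so y appears only in even powers; the x ↦ −x reflection is a symmetry, so x appears only in even powers.
From the visible intercepts: it misses every integer gridline on the y-axis; the z-axis gridline crossings are at z ∈ {-1, 1}; no x-intercept at any integer in the box.
Solving for integer coefficients yields p as stated.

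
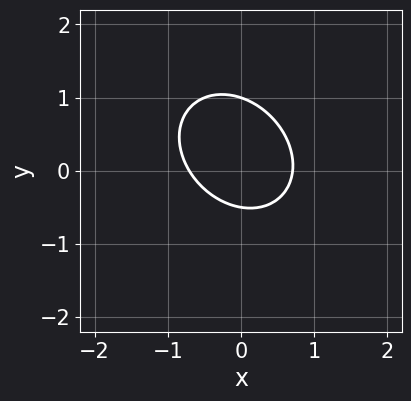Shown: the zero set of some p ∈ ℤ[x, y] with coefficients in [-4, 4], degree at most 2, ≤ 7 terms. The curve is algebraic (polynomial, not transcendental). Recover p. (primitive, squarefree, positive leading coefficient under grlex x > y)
First, deg p = 2. The shape is more complex than any degree-1 curve.
Then, reading off the gridlines: one y-axis crossing is at y = 1.
Finally, solving for integer coefficients yields p as stated.

2*x^2 + x*y + 2*y^2 - y - 1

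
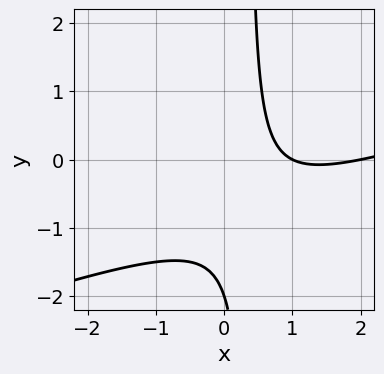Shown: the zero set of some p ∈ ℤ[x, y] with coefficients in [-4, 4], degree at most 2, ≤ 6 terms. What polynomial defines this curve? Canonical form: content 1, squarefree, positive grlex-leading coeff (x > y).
x^2 - 3*x*y - 3*x + y + 2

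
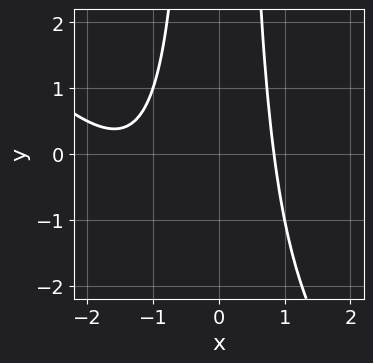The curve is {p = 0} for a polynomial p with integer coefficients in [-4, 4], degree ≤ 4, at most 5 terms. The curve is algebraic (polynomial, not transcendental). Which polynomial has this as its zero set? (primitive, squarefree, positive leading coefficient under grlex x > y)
x^3 + x^2*y + 2*x^2 - 2

First, the degree is 3 — the shape is more complex than any degree-2 curve.
Next, reading off the gridlines: no y-intercept at any integer in the box.
Finally, together with the visible shape, these determine p as stated.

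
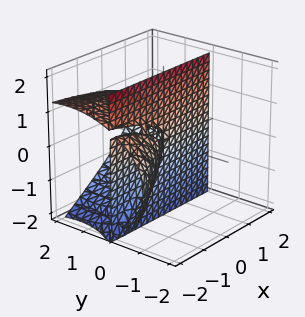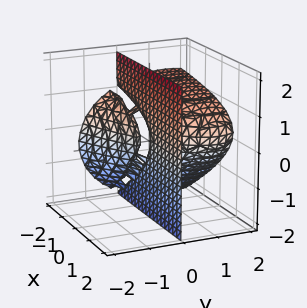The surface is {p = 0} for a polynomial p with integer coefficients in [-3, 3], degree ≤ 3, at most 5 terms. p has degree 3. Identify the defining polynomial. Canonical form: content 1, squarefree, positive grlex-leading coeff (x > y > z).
x*y*z - y^3 - 2*y*z^2 - 2*x*y + 3*y^2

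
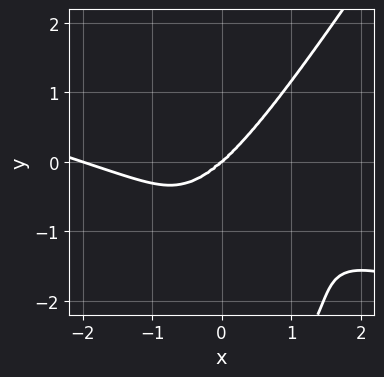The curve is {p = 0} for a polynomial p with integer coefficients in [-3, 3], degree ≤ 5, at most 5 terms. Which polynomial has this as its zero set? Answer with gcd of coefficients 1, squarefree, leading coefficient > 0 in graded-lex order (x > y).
(a) deg p = 4. A generic line meets the curve in up to 4 points.
(b) Observable constraints: it crosses the y-axis at the gridline y = 0; among the integer gridlines, it crosses the x-axis at x ∈ {-2, 0}.
(c) The integer polynomial consistent with all of this is the stated p.

x^4 + 3*x^3*y - y^4 + 2*x^3 - 3*y^3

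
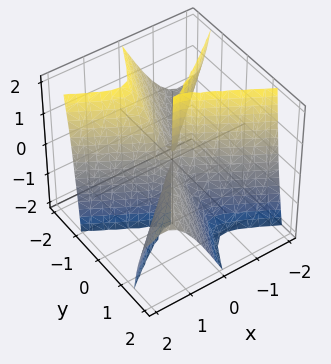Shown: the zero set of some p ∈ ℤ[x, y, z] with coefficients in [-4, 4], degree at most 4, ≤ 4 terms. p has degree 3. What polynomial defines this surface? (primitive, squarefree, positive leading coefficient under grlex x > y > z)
x^3 - 2*x*y^2 + y^3 + y^2*z

First, deg p = 3. A generic line meets the surface in up to 3 points.
Next, against the integer gridlines: it crosses the y-axis at the gridline y = 0; every point of the z-axis in the box is on the surface; one x-axis crossing is at x = 0.
Finally, the integer polynomial consistent with all of this is the stated p.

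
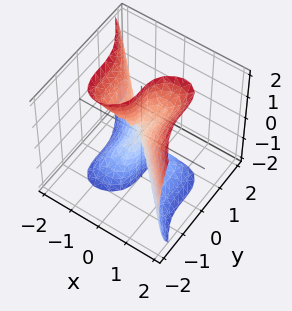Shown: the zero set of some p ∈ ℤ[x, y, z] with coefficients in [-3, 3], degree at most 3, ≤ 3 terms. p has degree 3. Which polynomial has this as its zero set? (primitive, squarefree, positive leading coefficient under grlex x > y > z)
2*x^3 - x*z^2 + 2*y^3

deg p = 3. No degree-2 surface has this shape.
Reading off the gridlines: every point of the z-axis in the box is on the surface; it crosses the y-axis at the gridline y = 0; it meets the x-axis at x = 0 (among the integer gridlines).
Assembling these constraints gives the stated polynomial.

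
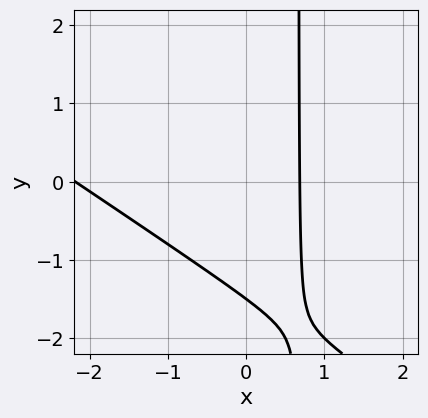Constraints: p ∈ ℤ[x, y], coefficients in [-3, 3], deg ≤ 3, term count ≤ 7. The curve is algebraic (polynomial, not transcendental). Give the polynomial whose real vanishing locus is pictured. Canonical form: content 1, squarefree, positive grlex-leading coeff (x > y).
1. The degree is 2 — the shape is more complex than any degree-1 curve.
2. Putting this together gives p.

2*x^2 + 3*x*y + 3*x - 2*y - 3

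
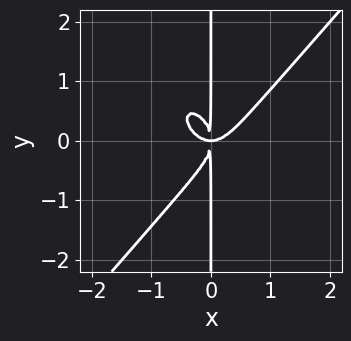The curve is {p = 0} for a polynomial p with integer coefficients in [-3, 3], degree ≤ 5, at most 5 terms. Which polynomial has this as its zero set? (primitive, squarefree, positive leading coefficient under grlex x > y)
(a) deg p = 4.
(b) Reading off the gridlines: every point of the y-axis in the box is on the curve.
(c) These observations pin down the coefficients.

3*x^4 - 2*x*y^3 - 2*x^2*y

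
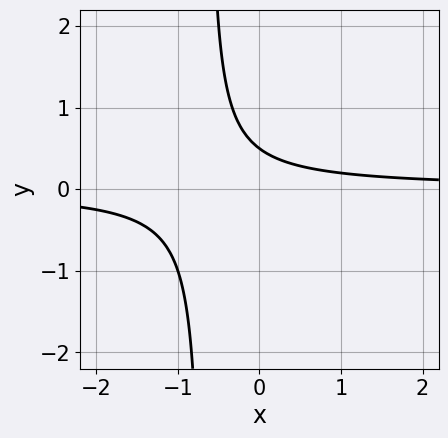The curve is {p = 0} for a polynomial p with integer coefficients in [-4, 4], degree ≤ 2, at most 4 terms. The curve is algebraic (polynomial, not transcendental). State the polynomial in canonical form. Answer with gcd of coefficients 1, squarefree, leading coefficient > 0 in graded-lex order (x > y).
(a) deg p = 2. A generic line meets the curve in up to 2 points.
(b) From the visible intercepts: no x-intercept at any integer in the box.
(c) Solving for integer coefficients yields p as stated.

3*x*y + 2*y - 1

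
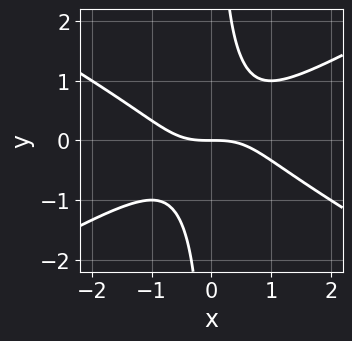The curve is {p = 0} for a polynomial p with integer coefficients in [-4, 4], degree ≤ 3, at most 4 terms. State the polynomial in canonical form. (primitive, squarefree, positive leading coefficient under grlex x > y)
1. Degree: the shape is more complex than any degree-2 curve, so deg p = 3.
2. Against the integer gridlines: it meets the y-axis at y = 0 (among the integer gridlines); it meets the x-axis at x = 0 (among the integer gridlines).
3. Solving for integer coefficients yields p as stated.

x^3 - 3*x*y^2 + 2*y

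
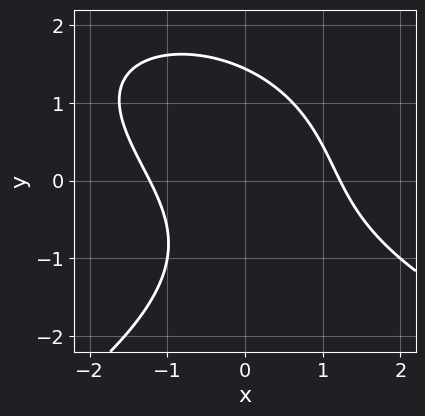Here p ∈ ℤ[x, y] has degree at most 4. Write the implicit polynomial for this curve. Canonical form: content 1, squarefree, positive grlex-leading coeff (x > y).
First, the degree is 3 — the shape is more complex than any degree-2 curve.
Finally, the integer polynomial consistent with all of this is the stated p.

y^3 + 2*x^2 + 2*x*y - 3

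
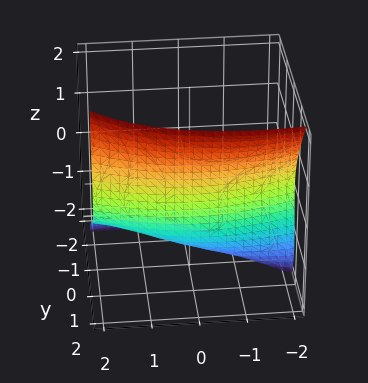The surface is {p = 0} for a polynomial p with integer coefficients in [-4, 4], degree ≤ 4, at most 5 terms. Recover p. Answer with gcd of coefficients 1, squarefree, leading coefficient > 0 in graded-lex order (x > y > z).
First, the degree is 3 — a generic line meets the surface in up to 3 points.
Then, from the visible intercepts: it meets the y-axis at y = 1 (among the integer gridlines); the surface avoids every integer x-axis point in the box.
Finally, together with the visible shape, these determine p as stated.

x^2*y + x*z^2 + 3*y^3 - z^3 - 3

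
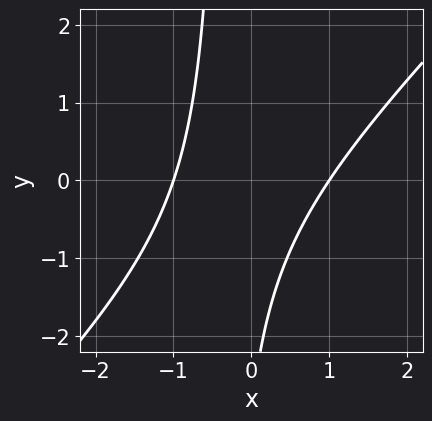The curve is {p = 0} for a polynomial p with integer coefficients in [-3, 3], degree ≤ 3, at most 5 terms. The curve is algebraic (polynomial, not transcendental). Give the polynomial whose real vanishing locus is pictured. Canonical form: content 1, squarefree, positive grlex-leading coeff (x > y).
(a) Degree: no degree-1 curve has this shape, so deg p = 2.
(b) From the visible intercepts: the curve avoids every integer y-axis point in the box; the x-axis gridline crossings are at x ∈ {-1, 1}.
(c) Putting this together gives p.

3*x^2 - 3*x*y - y - 3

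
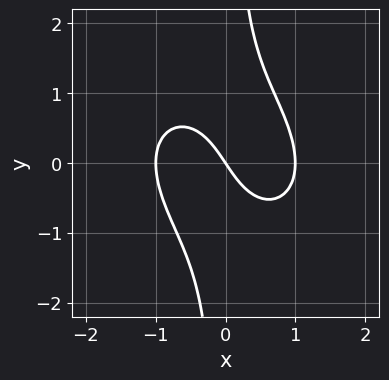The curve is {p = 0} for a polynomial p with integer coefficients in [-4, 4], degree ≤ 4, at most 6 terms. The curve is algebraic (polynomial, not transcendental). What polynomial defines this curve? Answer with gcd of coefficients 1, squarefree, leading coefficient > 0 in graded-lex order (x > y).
1. Degree: the shape is more complex than any degree-2 curve, so deg p = 3.
2. From the axis intercepts and sections: it meets the y-axis at y = 0 (among the integer gridlines); among the integer gridlines, it crosses the x-axis at x ∈ {-1, 0, 1}.
3. Together with the visible shape, these determine p as stated.

3*x^3 + 2*x^2*y + 3*x*y^2 - 3*x - 2*y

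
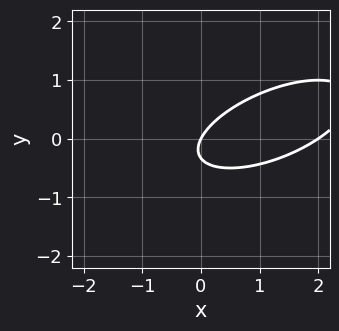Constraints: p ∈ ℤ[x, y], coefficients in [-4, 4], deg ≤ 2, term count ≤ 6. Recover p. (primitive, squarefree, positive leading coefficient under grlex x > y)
1. deg p = 2.
2. Reading off the gridlines: it crosses the y-axis at the gridline y = 0; the x-axis gridline crossings are at x ∈ {0, 2}.
3. Solving for integer coefficients yields p as stated.

x^2 - 2*x*y + 3*y^2 - 2*x + y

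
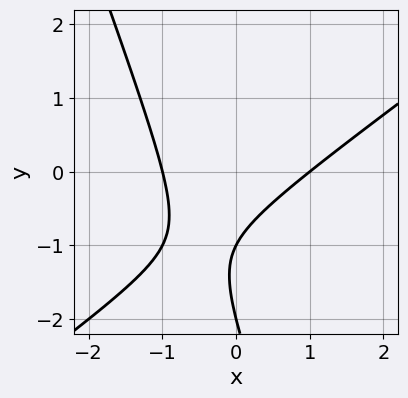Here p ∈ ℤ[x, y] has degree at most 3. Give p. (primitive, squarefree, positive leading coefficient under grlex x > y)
2*x^2 - 2*x*y - y^2 - 3*y - 2

Degree: a generic line meets the curve in up to 2 points, so deg p = 2.
Checking where it meets the axes: the y-axis gridline crossings are at y ∈ {-2, -1}; the x-axis gridline crossings are at x ∈ {-1, 1}.
Together with the visible shape, these determine p as stated.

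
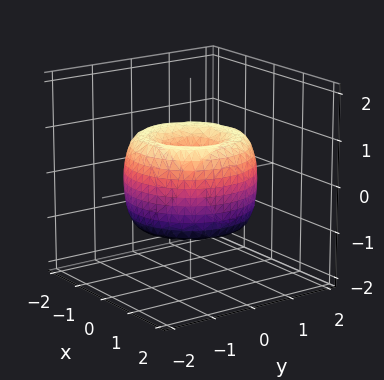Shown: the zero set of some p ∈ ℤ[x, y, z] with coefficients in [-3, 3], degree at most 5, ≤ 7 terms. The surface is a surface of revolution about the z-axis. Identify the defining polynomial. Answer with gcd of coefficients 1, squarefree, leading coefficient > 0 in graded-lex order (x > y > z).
x^4 + 2*x^2*y^2 + y^4 - 2*x^2 - 2*y^2 + z^2

First, degree: no degree-3 surface has this shape, so deg p = 4.
Then, symmetry: the surface is invariant under rotation about z: p = q(x² + y², z).
Then, against the integer gridlines: a circular section at z = 0 has radius between 1 and 2; it meets the x-axis at x = 0 (among the integer gridlines); it meets the y-axis at y = 0 (among the integer gridlines); it crosses the z-axis at the gridline z = 0.
Finally, matching integer coefficients to the picture gives p.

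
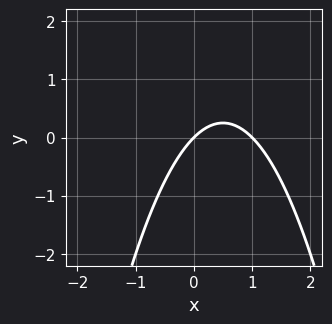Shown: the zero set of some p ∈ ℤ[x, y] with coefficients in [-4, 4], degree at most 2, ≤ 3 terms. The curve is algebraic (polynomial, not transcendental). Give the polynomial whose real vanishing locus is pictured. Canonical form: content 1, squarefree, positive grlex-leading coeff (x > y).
(a) Degree: a generic line meets the curve in up to 2 points, so deg p = 2.
(b) Observable constraints: among the integer gridlines, it crosses the x-axis at x ∈ {0, 1}; it meets the y-axis at y = 0 (among the integer gridlines).
(c) Matching integer coefficients to the picture gives p.

x^2 - x + y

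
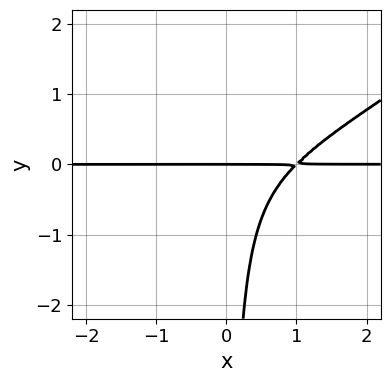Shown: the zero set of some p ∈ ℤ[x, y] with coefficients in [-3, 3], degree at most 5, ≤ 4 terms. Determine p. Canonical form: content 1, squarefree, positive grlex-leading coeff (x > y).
2*x^3*y - 3*x^2*y^2 - 3*x*y^2 - 2*y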